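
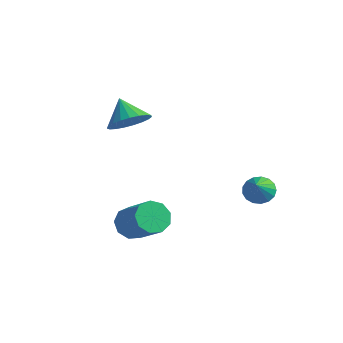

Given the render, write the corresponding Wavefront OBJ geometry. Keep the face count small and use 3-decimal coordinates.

v -3.235 -1.899 0.847
v -2.659 -1.032 0.989
v -4.165 -1.441 1.833
v -2.933 -0.909 0.672
v -3.26 -0.956 0.386
v -3.582 -1.166 0.18
v -3.844 -1.503 0.089
v -4.001 -1.909 0.129
v -4.025 -2.312 0.294
v -3.913 -2.645 0.554
v -3.684 -2.848 0.865
v -3.377 -2.887 1.173
v -3.045 -2.755 1.424
v -2.747 -2.476 1.576
v -2.532 -2.096 1.602
v -2.44 -1.682 1.498
v -2.484 -1.306 1.281
v -1.691 -3.731 -4.166
v -1.141 -3.826 -4.847
v 0.401 -4.303 -3.534
v -0.149 -4.209 -2.854
v -1.131 -3.256 -4.651
v 0.411 -3.734 -3.339
v -1.383 -2.909 -4.229
v 0.159 -3.387 -2.917
v -1.779 -2.947 -3.777
v -0.237 -3.424 -2.465
v -2.134 -3.351 -3.507
v -0.592 -3.829 -2.195
v -2.281 -3.934 -3.546
v -0.74 -4.411 -2.234
v -2.153 -4.421 -3.875
v -0.611 -4.899 -2.562
v -1.808 -4.586 -4.34
v -0.266 -5.063 -3.028
v -1.408 -4.351 -4.724
v 0.133 -4.828 -3.411
v 1.289 1.731 -3.746
v 1.933 1.57 -4.155
v 1.691 0.869 -2.774
v 2.034 1.858 -3.941
v 1.963 2.118 -3.682
v 1.738 2.289 -3.438
v 1.411 2.332 -3.264
v 1.055 2.237 -3.201
v 0.753 2.026 -3.263
v 0.574 1.748 -3.435
v 0.559 1.466 -3.679
v 0.711 1.244 -3.938
v 0.995 1.134 -4.154
v 1.347 1.161 -4.275
v 1.686 1.318 -4.276
f 2 1 4
f 2 4 3
f 4 1 5
f 4 5 3
f 5 1 6
f 5 6 3
f 6 1 7
f 6 7 3
f 7 1 8
f 7 8 3
f 8 1 9
f 8 9 3
f 9 1 10
f 9 10 3
f 10 1 11
f 10 11 3
f 11 1 12
f 11 12 3
f 12 1 13
f 12 13 3
f 13 1 14
f 13 14 3
f 14 1 15
f 14 15 3
f 15 1 16
f 15 16 3
f 16 1 17
f 16 17 3
f 17 1 2
f 17 2 3
f 19 18 22
f 19 22 20
f 20 22 23
f 20 23 21
f 22 18 24
f 22 24 23
f 23 24 25
f 23 25 21
f 24 18 26
f 24 26 25
f 25 26 27
f 25 27 21
f 26 18 28
f 26 28 27
f 27 28 29
f 27 29 21
f 28 18 30
f 28 30 29
f 29 30 31
f 29 31 21
f 30 18 32
f 30 32 31
f 31 32 33
f 31 33 21
f 32 18 34
f 32 34 33
f 33 34 35
f 33 35 21
f 34 18 36
f 34 36 35
f 35 36 37
f 35 37 21
f 36 18 19
f 36 19 37
f 37 19 20
f 37 20 21
f 39 38 41
f 39 41 40
f 41 38 42
f 41 42 40
f 42 38 43
f 42 43 40
f 43 38 44
f 43 44 40
f 44 38 45
f 44 45 40
f 45 38 46
f 45 46 40
f 46 38 47
f 46 47 40
f 47 38 48
f 47 48 40
f 48 38 49
f 48 49 40
f 49 38 50
f 49 50 40
f 50 38 51
f 50 51 40
f 51 38 52
f 51 52 40
f 52 38 39
f 52 39 40



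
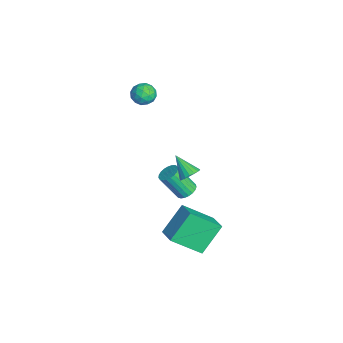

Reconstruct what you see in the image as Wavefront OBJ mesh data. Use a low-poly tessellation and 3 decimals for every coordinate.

v -4.093 -3.519 2.67
v -3.764 -3.002 2.262
v -3.036 -3.838 3.118
v -2.707 -3.321 2.71
v -3.142 -3.125 3.27
v -3.795 -2.929 2.994
v -3.005 -3.911 2.386
v -3.658 -3.715 2.11
v -3.091 -3.245 2.087
v -3.177 -2.759 2.633
v -3.623 -4.081 2.747
v -3.709 -3.595 3.293
v -4.021 -3.233 2.427
v -2.779 -3.607 2.953
v -3.035 -3.492 3.283
v -2.841 -3.189 3.043
v -4.04 -3.189 2.857
v -3.846 -2.886 2.617
v -3.481 -2.958 3.21
v -2.954 -3.954 2.763
v -2.76 -3.651 2.523
v -3.959 -3.651 2.337
v -3.765 -3.348 2.097
v -3.319 -3.882 2.17
v -3.432 -3.072 2.084
v -2.811 -3.259 2.347
v -2.986 -3.606 2.157
v -3.37 -3.49 1.994
v -3.483 -2.786 2.405
v -2.862 -2.973 2.668
v -3.117 -2.858 2.998
v -3.501 -2.743 2.835
v -3.087 -2.929 2.302
v -3.938 -3.867 2.712
v -3.317 -4.054 2.975
v -3.299 -4.097 2.545
v -3.683 -3.982 2.382
v -3.989 -3.581 3.033
v -3.368 -3.768 3.296
v -3.43 -3.35 3.386
v -3.814 -3.234 3.223
v -3.713 -3.911 3.078
v -0.767 -1.514 -3.357
v -0.291 -1.882 -3.507
v -0.557 -2.813 -2.074
v -1.033 -2.446 -1.923
v -0.175 -1.699 -3.367
v -0.441 -2.63 -1.933
v -0.162 -1.484 -3.225
v -0.428 -2.415 -1.791
v -0.253 -1.274 -3.106
v -0.519 -2.206 -1.672
v -0.434 -1.106 -3.03
v -0.699 -2.038 -1.596
v -0.672 -1.009 -3.011
v -0.937 -1.94 -1.577
v -0.926 -0.999 -3.051
v -1.192 -1.93 -1.618
v -1.153 -1.078 -3.145
v -1.419 -2.009 -1.711
v -1.313 -1.232 -3.275
v -1.579 -2.164 -1.841
v -1.379 -1.435 -3.419
v -1.645 -2.367 -1.985
v -1.339 -1.652 -3.552
v -1.605 -2.584 -2.119
v -1.2 -1.845 -3.652
v -1.466 -2.777 -2.219
v -0.986 -1.981 -3.701
v -1.252 -2.913 -2.267
v -0.735 -2.036 -3.69
v -1.001 -2.968 -2.256
v -0.489 -2.001 -3.621
v -0.755 -2.932 -2.188
v 1.229 -0.396 -3.908
v 1.177 -2.037 -2.599
v 2.355 -0.126 -3.525
v 2.303 -1.767 -2.216
v 1.977 -1.533 -5.304
v 1.925 -3.174 -3.995
v 3.103 -1.263 -4.921
v 3.051 -2.904 -3.612
v 1.568 -1.688 0.291
v 1.937 -1.515 0.744
v 0.732 -2.312 1.209
v 1.763 -1.308 0.726
v 1.55 -1.176 0.622
v 1.34 -1.146 0.452
v 1.176 -1.222 0.25
v 1.089 -1.391 0.056
v 1.097 -1.619 -0.091
v 1.198 -1.861 -0.163
v 1.373 -2.068 -0.145
v 1.586 -2.2 -0.041
v 1.795 -2.23 0.129
v 1.96 -2.154 0.331
v 2.047 -1.984 0.525
v 2.039 -1.757 0.672
f 1 38 17
f 38 12 41
f 17 41 6
f 38 41 17
f 1 17 13
f 17 6 18
f 13 18 2
f 17 18 13
f 1 13 22
f 13 2 23
f 22 23 8
f 13 23 22
f 1 22 34
f 22 8 37
f 34 37 11
f 22 37 34
f 1 34 38
f 34 11 42
f 38 42 12
f 34 42 38
f 2 18 29
f 18 6 32
f 29 32 10
f 18 32 29
f 6 41 19
f 41 12 40
f 19 40 5
f 41 40 19
f 12 42 39
f 42 11 35
f 39 35 3
f 42 35 39
f 11 37 36
f 37 8 24
f 36 24 7
f 37 24 36
f 8 23 28
f 23 2 25
f 28 25 9
f 23 25 28
f 4 30 16
f 30 10 31
f 16 31 5
f 30 31 16
f 4 16 14
f 16 5 15
f 14 15 3
f 16 15 14
f 4 14 21
f 14 3 20
f 21 20 7
f 14 20 21
f 4 21 26
f 21 7 27
f 26 27 9
f 21 27 26
f 4 26 30
f 26 9 33
f 30 33 10
f 26 33 30
f 5 31 19
f 31 10 32
f 19 32 6
f 31 32 19
f 3 15 39
f 15 5 40
f 39 40 12
f 15 40 39
f 7 20 36
f 20 3 35
f 36 35 11
f 20 35 36
f 9 27 28
f 27 7 24
f 28 24 8
f 27 24 28
f 10 33 29
f 33 9 25
f 29 25 2
f 33 25 29
f 44 43 47
f 44 47 45
f 45 47 48
f 45 48 46
f 47 43 49
f 47 49 48
f 48 49 50
f 48 50 46
f 49 43 51
f 49 51 50
f 50 51 52
f 50 52 46
f 51 43 53
f 51 53 52
f 52 53 54
f 52 54 46
f 53 43 55
f 53 55 54
f 54 55 56
f 54 56 46
f 55 43 57
f 55 57 56
f 56 57 58
f 56 58 46
f 57 43 59
f 57 59 58
f 58 59 60
f 58 60 46
f 59 43 61
f 59 61 60
f 60 61 62
f 60 62 46
f 61 43 63
f 61 63 62
f 62 63 64
f 62 64 46
f 63 43 65
f 63 65 64
f 64 65 66
f 64 66 46
f 65 43 67
f 65 67 66
f 66 67 68
f 66 68 46
f 67 43 69
f 67 69 68
f 68 69 70
f 68 70 46
f 69 43 71
f 69 71 70
f 70 71 72
f 70 72 46
f 71 43 73
f 71 73 72
f 72 73 74
f 72 74 46
f 73 43 44
f 73 44 74
f 74 44 45
f 74 45 46
f 76 78 75
f 79 76 75
f 75 78 77
f 77 79 75
f 76 82 78
f 80 76 79
f 80 82 76
f 78 82 77
f 81 79 77
f 77 82 81
f 81 80 79
f 82 80 81
f 84 83 86
f 84 86 85
f 86 83 87
f 86 87 85
f 87 83 88
f 87 88 85
f 88 83 89
f 88 89 85
f 89 83 90
f 89 90 85
f 90 83 91
f 90 91 85
f 91 83 92
f 91 92 85
f 92 83 93
f 92 93 85
f 93 83 94
f 93 94 85
f 94 83 95
f 94 95 85
f 95 83 96
f 95 96 85
f 96 83 97
f 96 97 85
f 97 83 98
f 97 98 85
f 98 83 84
f 98 84 85



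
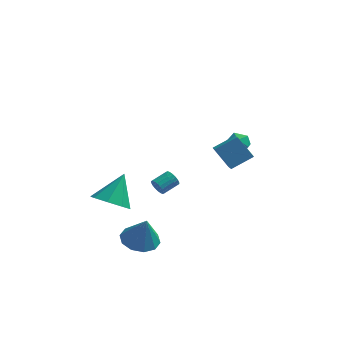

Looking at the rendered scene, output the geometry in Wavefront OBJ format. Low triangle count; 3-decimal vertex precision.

v -0.447 2.814 -2.653
v -0.164 2.733 -3.069
v 0.511 3.425 -2.743
v 0.227 3.506 -2.327
v -0.303 2.899 -3.134
v 0.372 3.592 -2.809
v -0.471 3.049 -3.104
v 0.203 3.742 -2.779
v -0.634 3.152 -2.985
v 0.04 3.845 -2.66
v -0.761 3.188 -2.8
v -0.086 3.881 -2.475
v -0.825 3.15 -2.586
v -0.15 3.843 -2.26
v -0.814 3.045 -2.385
v -0.14 3.738 -2.059
v -0.731 2.895 -2.237
v -0.056 3.587 -1.911
v -0.592 2.728 -2.171
v 0.083 3.421 -1.846
v -0.423 2.578 -2.201
v 0.251 3.271 -1.876
v -0.26 2.475 -2.32
v 0.414 3.168 -1.995
v -0.134 2.439 -2.505
v 0.541 3.132 -2.18
v -0.07 2.477 -2.72
v 0.605 3.17 -2.394
v -0.08 2.582 -2.921
v 0.594 3.275 -2.595
v 3.345 1.076 2.493
v 3.969 1.325 2.667
v 3.791 0.055 2.353
v 4.415 0.304 2.527
v 3.915 0.256 3.006
v 3.639 0.886 3.092
v 4.121 0.494 1.928
v 3.845 1.124 2.014
v 4.448 0.965 2.318
v 4.321 0.818 2.984
v 3.439 0.562 2.036
v 3.312 0.415 2.702
v -0.473 -2.149 -2.986
v 0.291 -1.494 -3.065
v -0.087 -2.411 -1.414
v -0.217 -1.177 -2.887
v -0.823 -1.232 -2.748
v -1.295 -1.637 -2.699
v -1.454 -2.238 -2.76
v -1.237 -2.805 -2.907
v -0.729 -3.121 -3.085
v -0.124 -3.066 -3.225
v 0.349 -2.661 -3.273
v 0.507 -2.06 -3.212
v -2.181 -0.776 -1.499
v -1.16 -0.934 -1.736
v -1.679 0.336 -0.081
v -1.474 -0.295 -2.126
v -2.203 0.061 -2.148
v -2.918 -0.073 -1.79
v -3.202 -0.619 -1.261
v -2.887 -1.257 -0.871
v -2.159 -1.614 -0.849
v -1.443 -1.48 -1.207
v 3.997 -2.881 3.051
v 3.173 -2.452 4.031
v 3.665 -1.221 2.044
v 2.84 -0.792 3.023
v 4.98 -2.328 3.637
v 4.155 -1.899 4.616
v 4.647 -0.668 2.629
v 3.823 -0.239 3.609
f 2 1 5
f 2 5 3
f 3 5 6
f 3 6 4
f 5 1 7
f 5 7 6
f 6 7 8
f 6 8 4
f 7 1 9
f 7 9 8
f 8 9 10
f 8 10 4
f 9 1 11
f 9 11 10
f 10 11 12
f 10 12 4
f 11 1 13
f 11 13 12
f 12 13 14
f 12 14 4
f 13 1 15
f 13 15 14
f 14 15 16
f 14 16 4
f 15 1 17
f 15 17 16
f 16 17 18
f 16 18 4
f 17 1 19
f 17 19 18
f 18 19 20
f 18 20 4
f 19 1 21
f 19 21 20
f 20 21 22
f 20 22 4
f 21 1 23
f 21 23 22
f 22 23 24
f 22 24 4
f 23 1 25
f 23 25 24
f 24 25 26
f 24 26 4
f 25 1 27
f 25 27 26
f 26 27 28
f 26 28 4
f 27 1 29
f 27 29 28
f 28 29 30
f 28 30 4
f 29 1 2
f 29 2 30
f 30 2 3
f 30 3 4
f 31 42 36
f 31 36 32
f 31 32 38
f 31 38 41
f 31 41 42
f 32 36 40
f 36 42 35
f 42 41 33
f 41 38 37
f 38 32 39
f 34 40 35
f 34 35 33
f 34 33 37
f 34 37 39
f 34 39 40
f 35 40 36
f 33 35 42
f 37 33 41
f 39 37 38
f 40 39 32
f 44 43 46
f 44 46 45
f 46 43 47
f 46 47 45
f 47 43 48
f 47 48 45
f 48 43 49
f 48 49 45
f 49 43 50
f 49 50 45
f 50 43 51
f 50 51 45
f 51 43 52
f 51 52 45
f 52 43 53
f 52 53 45
f 53 43 54
f 53 54 45
f 54 43 44
f 54 44 45
f 56 55 58
f 56 58 57
f 58 55 59
f 58 59 57
f 59 55 60
f 59 60 57
f 60 55 61
f 60 61 57
f 61 55 62
f 61 62 57
f 62 55 63
f 62 63 57
f 63 55 64
f 63 64 57
f 64 55 56
f 64 56 57
f 66 68 65
f 69 66 65
f 65 68 67
f 67 69 65
f 66 72 68
f 70 66 69
f 70 72 66
f 68 72 67
f 71 69 67
f 67 72 71
f 71 70 69
f 72 70 71



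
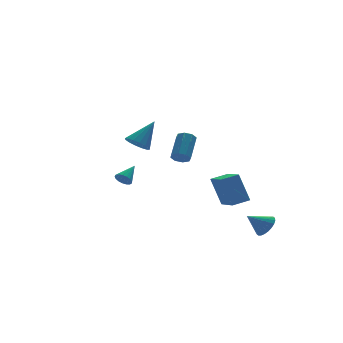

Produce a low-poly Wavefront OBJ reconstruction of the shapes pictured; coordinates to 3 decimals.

v 1.585 3.381 -0.751
v 1.838 3.637 -1.206
v 2.728 4.715 -0.104
v 2.475 4.459 0.351
v 1.458 3.834 -1.091
v 2.348 4.911 0.012
v 1.151 3.765 -0.777
v 2.041 4.843 0.326
v 1.099 3.472 -0.448
v 1.989 4.55 0.655
v 1.332 3.125 -0.296
v 2.222 4.203 0.806
v 1.712 2.929 -0.412
v 2.602 4.006 0.691
v 2.019 2.997 -0.726
v 2.909 4.075 0.377
v 2.071 3.29 -1.055
v 2.961 4.368 0.048
v 2.365 -1.256 -2.878
v 2.003 -0.631 -1.153
v 2.66 0.557 -3.472
v 2.298 1.181 -1.747
v 3.382 -1.341 -2.633
v 3.02 -0.717 -0.908
v 3.677 0.471 -3.227
v 3.315 1.096 -1.502
v -3.462 -1.917 2.653
v -3.044 -1.53 2.197
v -2.338 -1.583 3.967
v -3.287 -1.28 2.342
v -3.578 -1.201 2.571
v -3.837 -1.314 2.821
v -3.996 -1.588 3.027
v -4.012 -1.951 3.132
v -3.88 -2.304 3.11
v -3.636 -2.554 2.965
v -3.346 -2.633 2.736
v -3.086 -2.52 2.486
v -2.928 -2.246 2.28
v -2.912 -1.883 2.174
v 3.304 -3.241 -3.852
v 3.774 -2.883 -3.391
v 2.316 -2.979 -3.048
v 3.689 -2.665 -3.567
v 3.546 -2.534 -3.786
v 3.365 -2.512 -4.015
v 3.175 -2.6 -4.219
v 3.005 -2.786 -4.368
v 2.88 -3.041 -4.438
v 2.82 -3.327 -4.418
v 2.833 -3.6 -4.313
v 2.918 -3.818 -4.137
v 3.062 -3.948 -3.918
v 3.242 -3.971 -3.689
v 3.432 -3.882 -3.485
v 3.603 -3.696 -3.336
v 3.727 -3.441 -3.266
v 3.788 -3.155 -3.285
v -3.479 -0.205 -0.387
v -3.188 -0.622 -0.436
v -2.581 0.345 0.267
v -3.13 -0.486 -0.63
v -3.151 -0.287 -0.769
v -3.248 -0.068 -0.82
v -3.398 0.118 -0.772
v -3.566 0.231 -0.636
v -3.714 0.244 -0.442
v -3.809 0.153 -0.236
v -3.828 -0.019 -0.064
v -3.767 -0.234 0.033
v -3.64 -0.443 0.035
v -3.477 -0.597 -0.06
v -3.314 -0.662 -0.23
f 2 1 5
f 2 5 3
f 3 5 6
f 3 6 4
f 5 1 7
f 5 7 6
f 6 7 8
f 6 8 4
f 7 1 9
f 7 9 8
f 8 9 10
f 8 10 4
f 9 1 11
f 9 11 10
f 10 11 12
f 10 12 4
f 11 1 13
f 11 13 12
f 12 13 14
f 12 14 4
f 13 1 15
f 13 15 14
f 14 15 16
f 14 16 4
f 15 1 17
f 15 17 16
f 16 17 18
f 16 18 4
f 17 1 2
f 17 2 18
f 18 2 3
f 18 3 4
f 20 22 19
f 23 20 19
f 19 22 21
f 21 23 19
f 20 26 22
f 24 20 23
f 24 26 20
f 22 26 21
f 25 23 21
f 21 26 25
f 25 24 23
f 26 24 25
f 28 27 30
f 28 30 29
f 30 27 31
f 30 31 29
f 31 27 32
f 31 32 29
f 32 27 33
f 32 33 29
f 33 27 34
f 33 34 29
f 34 27 35
f 34 35 29
f 35 27 36
f 35 36 29
f 36 27 37
f 36 37 29
f 37 27 38
f 37 38 29
f 38 27 39
f 38 39 29
f 39 27 40
f 39 40 29
f 40 27 28
f 40 28 29
f 42 41 44
f 42 44 43
f 44 41 45
f 44 45 43
f 45 41 46
f 45 46 43
f 46 41 47
f 46 47 43
f 47 41 48
f 47 48 43
f 48 41 49
f 48 49 43
f 49 41 50
f 49 50 43
f 50 41 51
f 50 51 43
f 51 41 52
f 51 52 43
f 52 41 53
f 52 53 43
f 53 41 54
f 53 54 43
f 54 41 55
f 54 55 43
f 55 41 56
f 55 56 43
f 56 41 57
f 56 57 43
f 57 41 58
f 57 58 43
f 58 41 42
f 58 42 43
f 60 59 62
f 60 62 61
f 62 59 63
f 62 63 61
f 63 59 64
f 63 64 61
f 64 59 65
f 64 65 61
f 65 59 66
f 65 66 61
f 66 59 67
f 66 67 61
f 67 59 68
f 67 68 61
f 68 59 69
f 68 69 61
f 69 59 70
f 69 70 61
f 70 59 71
f 70 71 61
f 71 59 72
f 71 72 61
f 72 59 73
f 72 73 61
f 73 59 60
f 73 60 61



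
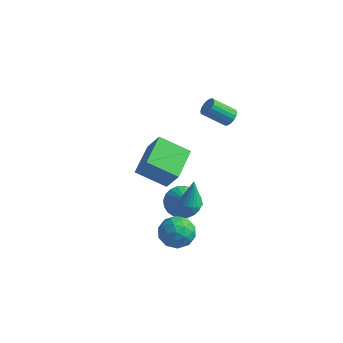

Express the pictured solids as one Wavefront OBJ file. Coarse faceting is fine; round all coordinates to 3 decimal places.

v -0.138 3.427 2.813
v 0.269 3.326 3.169
v -0.655 2.673 4.043
v -1.062 2.773 3.687
v 0.185 3.544 3.243
v -0.74 2.89 4.116
v 0.037 3.738 3.232
v -0.888 3.085 4.105
v -0.146 3.871 3.137
v -1.071 3.218 4.01
v -0.327 3.916 2.979
v -1.252 3.262 3.852
v -0.471 3.864 2.788
v -1.396 3.21 3.661
v -0.548 3.725 2.602
v -1.473 3.071 3.475
v -0.545 3.527 2.457
v -1.469 2.874 3.331
v -0.46 3.31 2.384
v -1.385 2.656 3.257
v -0.312 3.115 2.395
v -1.237 2.462 3.268
v -0.129 2.982 2.49
v -1.054 2.329 3.363
v 0.052 2.938 2.648
v -0.873 2.284 3.521
v 0.196 2.99 2.839
v -0.729 2.336 3.712
v 0.273 3.129 3.025
v -0.652 2.475 3.898
v -0.506 -0.306 -1.246
v 0.056 -0.667 -1.921
v 0.146 -1.034 -0.314
v 0.248 -0.366 -1.821
v 0.325 -0.056 -1.632
v 0.276 0.215 -1.385
v 0.107 0.408 -1.117
v -0.154 0.492 -0.868
v -0.47 0.454 -0.677
v -0.79 0.301 -0.572
v -1.068 0.055 -0.57
v -1.26 -0.246 -0.671
v -1.337 -0.556 -0.859
v -1.288 -0.827 -1.106
v -1.119 -1.02 -1.374
v -0.858 -1.104 -1.623
v -0.542 -1.066 -1.814
v -0.221 -0.913 -1.919
v 0.204 -3.158 -0.477
v 0.841 -2.49 -0.226
v 1.359 -4.11 -0.874
v 1.996 -3.442 -0.623
v 1.47 -3.878 0.047
v 0.757 -3.29 0.293
v 1.443 -3.31 -1.393
v 0.73 -2.722 -1.147
v 1.607 -2.584 -0.792
v 1.624 -2.935 0.098
v 0.576 -3.665 -1.198
v 0.593 -4.016 -0.308
v 0.421 -2.74 -0.317
v 1.779 -3.86 -0.783
v 1.47 -4.116 -0.389
v 1.844 -3.723 -0.242
v 0.372 -3.211 -0.012
v 0.746 -2.818 0.136
v 1.116 -3.634 0.296
v 1.454 -3.782 -1.236
v 1.828 -3.389 -1.088
v 0.356 -2.877 -0.858
v 0.73 -2.484 -0.711
v 1.084 -2.966 -1.396
v 1.246 -2.403 -0.501
v 1.925 -2.963 -0.735
v 1.6 -2.885 -1.187
v 1.18 -2.539 -1.043
v 1.256 -2.609 0.022
v 1.935 -3.169 -0.212
v 1.626 -3.425 0.182
v 1.206 -3.079 0.326
v 1.706 -2.665 -0.311
v 0.265 -3.431 -0.888
v 0.944 -3.991 -1.122
v 0.994 -3.521 -1.426
v 0.574 -3.175 -1.282
v 0.275 -3.637 -0.365
v 0.954 -4.197 -0.599
v 1.02 -4.061 -0.057
v 0.6 -3.715 0.087
v 0.494 -3.935 -0.789
v 0.906 -1.819 0.455
v 1.306 -1.387 0.34
v 0.854 -1.421 1.765
v 1.09 -1.27 0.296
v 0.842 -1.248 0.279
v 0.605 -1.325 0.293
v 0.42 -1.487 0.335
v 0.319 -1.707 0.398
v 0.32 -1.945 0.47
v 0.422 -2.162 0.54
v 0.607 -2.32 0.595
v 0.844 -2.39 0.626
v 1.092 -2.362 0.627
v 1.308 -2.24 0.599
v 1.454 -2.045 0.545
v 1.506 -1.811 0.476
v 1.453 -1.578 0.404
v -2.047 0.621 -1.448
v -3.522 0.001 -0.558
v -2.512 2.456 -0.94
v -3.986 1.836 -0.05
v -1.254 0.484 -0.23
v -2.728 -0.136 0.66
v -1.718 2.319 0.278
v -3.193 1.699 1.168
f 2 1 5
f 2 5 3
f 3 5 6
f 3 6 4
f 5 1 7
f 5 7 6
f 6 7 8
f 6 8 4
f 7 1 9
f 7 9 8
f 8 9 10
f 8 10 4
f 9 1 11
f 9 11 10
f 10 11 12
f 10 12 4
f 11 1 13
f 11 13 12
f 12 13 14
f 12 14 4
f 13 1 15
f 13 15 14
f 14 15 16
f 14 16 4
f 15 1 17
f 15 17 16
f 16 17 18
f 16 18 4
f 17 1 19
f 17 19 18
f 18 19 20
f 18 20 4
f 19 1 21
f 19 21 20
f 20 21 22
f 20 22 4
f 21 1 23
f 21 23 22
f 22 23 24
f 22 24 4
f 23 1 25
f 23 25 24
f 24 25 26
f 24 26 4
f 25 1 27
f 25 27 26
f 26 27 28
f 26 28 4
f 27 1 29
f 27 29 28
f 28 29 30
f 28 30 4
f 29 1 2
f 29 2 30
f 30 2 3
f 30 3 4
f 32 31 34
f 32 34 33
f 34 31 35
f 34 35 33
f 35 31 36
f 35 36 33
f 36 31 37
f 36 37 33
f 37 31 38
f 37 38 33
f 38 31 39
f 38 39 33
f 39 31 40
f 39 40 33
f 40 31 41
f 40 41 33
f 41 31 42
f 41 42 33
f 42 31 43
f 42 43 33
f 43 31 44
f 43 44 33
f 44 31 45
f 44 45 33
f 45 31 46
f 45 46 33
f 46 31 47
f 46 47 33
f 47 31 48
f 47 48 33
f 48 31 32
f 48 32 33
f 49 86 65
f 86 60 89
f 65 89 54
f 86 89 65
f 49 65 61
f 65 54 66
f 61 66 50
f 65 66 61
f 49 61 70
f 61 50 71
f 70 71 56
f 61 71 70
f 49 70 82
f 70 56 85
f 82 85 59
f 70 85 82
f 49 82 86
f 82 59 90
f 86 90 60
f 82 90 86
f 50 66 77
f 66 54 80
f 77 80 58
f 66 80 77
f 54 89 67
f 89 60 88
f 67 88 53
f 89 88 67
f 60 90 87
f 90 59 83
f 87 83 51
f 90 83 87
f 59 85 84
f 85 56 72
f 84 72 55
f 85 72 84
f 56 71 76
f 71 50 73
f 76 73 57
f 71 73 76
f 52 78 64
f 78 58 79
f 64 79 53
f 78 79 64
f 52 64 62
f 64 53 63
f 62 63 51
f 64 63 62
f 52 62 69
f 62 51 68
f 69 68 55
f 62 68 69
f 52 69 74
f 69 55 75
f 74 75 57
f 69 75 74
f 52 74 78
f 74 57 81
f 78 81 58
f 74 81 78
f 53 79 67
f 79 58 80
f 67 80 54
f 79 80 67
f 51 63 87
f 63 53 88
f 87 88 60
f 63 88 87
f 55 68 84
f 68 51 83
f 84 83 59
f 68 83 84
f 57 75 76
f 75 55 72
f 76 72 56
f 75 72 76
f 58 81 77
f 81 57 73
f 77 73 50
f 81 73 77
f 92 91 94
f 92 94 93
f 94 91 95
f 94 95 93
f 95 91 96
f 95 96 93
f 96 91 97
f 96 97 93
f 97 91 98
f 97 98 93
f 98 91 99
f 98 99 93
f 99 91 100
f 99 100 93
f 100 91 101
f 100 101 93
f 101 91 102
f 101 102 93
f 102 91 103
f 102 103 93
f 103 91 104
f 103 104 93
f 104 91 105
f 104 105 93
f 105 91 106
f 105 106 93
f 106 91 107
f 106 107 93
f 107 91 92
f 107 92 93
f 109 111 108
f 112 109 108
f 108 111 110
f 110 112 108
f 109 115 111
f 113 109 112
f 113 115 109
f 111 115 110
f 114 112 110
f 110 115 114
f 114 113 112
f 115 113 114



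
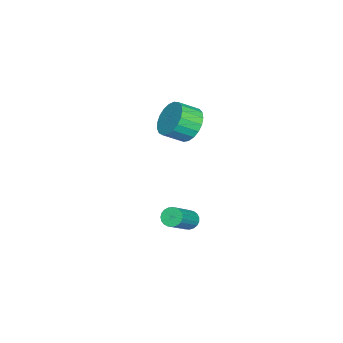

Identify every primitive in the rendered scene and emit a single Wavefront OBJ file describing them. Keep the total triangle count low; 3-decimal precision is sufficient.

v -1.651 -2.91 -1.416
v -1.305 -3.31 -2.217
v -0.862 -4.15 -1.605
v -1.209 -3.75 -0.804
v -1.005 -3.071 -2.106
v -0.562 -3.912 -1.495
v -0.816 -2.805 -1.877
v -0.373 -3.645 -1.265
v -0.772 -2.556 -1.567
v -0.329 -3.397 -0.956
v -0.88 -2.369 -1.232
v -0.437 -3.21 -0.62
v -1.121 -2.275 -0.928
v -0.678 -3.116 -0.316
v -1.454 -2.291 -0.708
v -1.011 -3.132 -0.097
v -1.821 -2.414 -0.611
v -1.378 -3.255 0
v -2.159 -2.623 -0.653
v -1.716 -3.463 -0.042
v -2.409 -2.881 -0.827
v -1.966 -3.722 -0.216
v -2.528 -3.144 -1.103
v -2.085 -3.985 -0.491
v -2.496 -3.367 -1.432
v -2.053 -4.207 -0.821
v -2.317 -3.51 -1.759
v -1.874 -4.351 -1.148
v -2.023 -3.55 -2.027
v -1.58 -4.391 -1.415
v -1.665 -3.479 -2.189
v -1.222 -4.32 -1.577
v 2.975 -1.955 -4.157
v 3.2 -2.224 -4.513
v 4.57 -2.634 -3.339
v 4.345 -2.365 -2.983
v 3.283 -2.036 -4.543
v 4.652 -2.446 -3.369
v 3.312 -1.833 -4.507
v 4.681 -2.243 -3.332
v 3.283 -1.652 -4.409
v 4.652 -2.062 -3.235
v 3.2 -1.523 -4.269
v 4.57 -1.933 -3.094
v 3.079 -1.468 -4.109
v 4.449 -1.878 -2.934
v 2.94 -1.498 -3.957
v 4.31 -1.908 -2.782
v 2.807 -1.607 -3.84
v 4.177 -2.017 -2.665
v 2.703 -1.776 -3.778
v 4.073 -2.186 -2.603
v 2.647 -1.976 -3.781
v 4.016 -2.386 -2.607
v 2.646 -2.172 -3.85
v 4.016 -2.582 -2.675
v 2.703 -2.331 -3.971
v 4.073 -2.741 -2.797
v 2.807 -2.425 -4.125
v 4.176 -2.835 -2.951
v 2.94 -2.437 -4.285
v 4.309 -2.847 -3.11
v 3.079 -2.366 -4.422
v 4.448 -2.776 -3.247
f 2 1 5
f 2 5 3
f 3 5 6
f 3 6 4
f 5 1 7
f 5 7 6
f 6 7 8
f 6 8 4
f 7 1 9
f 7 9 8
f 8 9 10
f 8 10 4
f 9 1 11
f 9 11 10
f 10 11 12
f 10 12 4
f 11 1 13
f 11 13 12
f 12 13 14
f 12 14 4
f 13 1 15
f 13 15 14
f 14 15 16
f 14 16 4
f 15 1 17
f 15 17 16
f 16 17 18
f 16 18 4
f 17 1 19
f 17 19 18
f 18 19 20
f 18 20 4
f 19 1 21
f 19 21 20
f 20 21 22
f 20 22 4
f 21 1 23
f 21 23 22
f 22 23 24
f 22 24 4
f 23 1 25
f 23 25 24
f 24 25 26
f 24 26 4
f 25 1 27
f 25 27 26
f 26 27 28
f 26 28 4
f 27 1 29
f 27 29 28
f 28 29 30
f 28 30 4
f 29 1 31
f 29 31 30
f 30 31 32
f 30 32 4
f 31 1 2
f 31 2 32
f 32 2 3
f 32 3 4
f 34 33 37
f 34 37 35
f 35 37 38
f 35 38 36
f 37 33 39
f 37 39 38
f 38 39 40
f 38 40 36
f 39 33 41
f 39 41 40
f 40 41 42
f 40 42 36
f 41 33 43
f 41 43 42
f 42 43 44
f 42 44 36
f 43 33 45
f 43 45 44
f 44 45 46
f 44 46 36
f 45 33 47
f 45 47 46
f 46 47 48
f 46 48 36
f 47 33 49
f 47 49 48
f 48 49 50
f 48 50 36
f 49 33 51
f 49 51 50
f 50 51 52
f 50 52 36
f 51 33 53
f 51 53 52
f 52 53 54
f 52 54 36
f 53 33 55
f 53 55 54
f 54 55 56
f 54 56 36
f 55 33 57
f 55 57 56
f 56 57 58
f 56 58 36
f 57 33 59
f 57 59 58
f 58 59 60
f 58 60 36
f 59 33 61
f 59 61 60
f 60 61 62
f 60 62 36
f 61 33 63
f 61 63 62
f 62 63 64
f 62 64 36
f 63 33 34
f 63 34 64
f 64 34 35
f 64 35 36



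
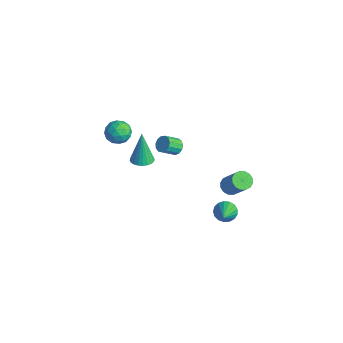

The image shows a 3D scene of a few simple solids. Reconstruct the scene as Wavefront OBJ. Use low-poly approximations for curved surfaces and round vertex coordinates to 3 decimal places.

v 0.155 0.473 1.869
v 0.698 0.362 1.786
v 0.627 -0.485 2.469
v 0.085 -0.373 2.551
v 0.684 0.56 2.031
v 0.614 -0.286 2.714
v 0.503 0.731 2.224
v 0.432 -0.116 2.907
v 0.211 0.82 2.305
v 0.14 -0.026 2.987
v -0.099 0.799 2.247
v -0.169 -0.047 2.929
v -0.328 0.675 2.069
v -0.398 -0.172 2.751
v -0.403 0.486 1.827
v -0.473 -0.36 2.51
v -0.301 0.294 1.599
v -0.372 -0.553 2.281
v -0.055 0.158 1.456
v -0.125 -0.689 2.139
v 0.259 0.123 1.444
v 0.188 -0.724 2.127
v 0.539 0.199 1.567
v 0.469 -0.648 2.25
v 3.406 2.053 0.103
v 3.738 2.523 -0.154
v 4.846 2.557 1.34
v 4.514 2.087 1.597
v 3.502 2.67 0.018
v 4.61 2.704 1.511
v 3.241 2.651 0.212
v 4.349 2.685 1.705
v 3.024 2.472 0.377
v 4.132 2.507 1.871
v 2.909 2.181 0.469
v 4.017 2.215 1.962
v 2.928 1.856 0.463
v 4.036 1.89 1.956
v 3.074 1.583 0.36
v 4.182 1.617 1.854
v 3.31 1.436 0.189
v 4.418 1.47 1.682
v 3.571 1.455 -0.005
v 4.679 1.489 1.488
v 3.788 1.633 -0.171
v 4.896 1.668 1.323
v 3.903 1.925 -0.262
v 5.011 1.959 1.231
v 3.884 2.25 -0.256
v 4.992 2.284 1.237
v 3.211 1.886 -2.569
v 3.517 1.593 -3.138
v 4.469 0.874 -1.371
v 3.696 1.877 -3.087
v 3.764 2.163 -2.916
v 3.705 2.386 -2.666
v 3.533 2.494 -2.394
v 3.287 2.463 -2.162
v 3.024 2.299 -2.023
v 2.803 2.041 -2.009
v 2.676 1.748 -2.123
v 2.671 1.486 -2.339
v 2.79 1.315 -2.608
v 3.005 1.276 -2.868
v 3.268 1.376 -3.059
v -2.645 -0.07 -1.607
v -2.195 -0.622 -1.449
v -3.055 0.19 0.467
v -2.016 -0.401 -1.442
v -1.933 -0.129 -1.459
v -1.958 0.152 -1.499
v -2.088 0.399 -1.556
v -2.303 0.575 -1.62
v -2.57 0.652 -1.682
v -2.848 0.62 -1.733
v -3.096 0.483 -1.765
v -3.275 0.261 -1.773
v -3.358 -0.01 -1.755
v -3.333 -0.291 -1.715
v -3.203 -0.538 -1.658
v -2.988 -0.714 -1.594
v -2.721 -0.792 -1.532
v -2.443 -0.76 -1.481
v -3.394 -0.426 0.189
v -3.075 -0.774 0.91
v -4.565 -1.166 0.35
v -4.246 -1.514 1.071
v -4.459 -0.679 1.053
v -3.735 -0.221 0.954
v -3.905 -1.719 0.306
v -3.181 -1.261 0.207
v -3.39 -1.573 0.983
v -3.733 -0.931 1.444
v -3.907 -1.009 -0.184
v -4.25 -0.367 0.277
v -3.131 -0.535 0.535
v -4.509 -1.405 0.725
v -4.634 -0.914 0.714
v -4.446 -1.119 1.138
v -3.52 -0.21 0.561
v -3.332 -0.415 0.985
v -4.146 -0.359 1.069
v -4.308 -1.525 0.275
v -4.12 -1.73 0.699
v -3.194 -0.821 0.122
v -3.006 -1.026 0.546
v -3.494 -1.581 0.191
v -3.129 -1.209 1.002
v -3.818 -1.644 1.097
v -3.617 -1.764 0.647
v -3.192 -1.495 0.588
v -3.331 -0.832 1.273
v -4.019 -1.267 1.368
v -4.145 -0.776 1.358
v -3.719 -0.507 1.299
v -3.516 -1.301 1.316
v -3.621 -0.673 -0.108
v -4.309 -1.108 -0.013
v -3.921 -1.433 -0.039
v -3.495 -1.164 -0.098
v -3.822 -0.296 0.163
v -4.511 -0.731 0.258
v -4.448 -0.445 0.672
v -4.023 -0.176 0.613
v -4.124 -0.639 -0.056
f 2 1 5
f 2 5 3
f 3 5 6
f 3 6 4
f 5 1 7
f 5 7 6
f 6 7 8
f 6 8 4
f 7 1 9
f 7 9 8
f 8 9 10
f 8 10 4
f 9 1 11
f 9 11 10
f 10 11 12
f 10 12 4
f 11 1 13
f 11 13 12
f 12 13 14
f 12 14 4
f 13 1 15
f 13 15 14
f 14 15 16
f 14 16 4
f 15 1 17
f 15 17 16
f 16 17 18
f 16 18 4
f 17 1 19
f 17 19 18
f 18 19 20
f 18 20 4
f 19 1 21
f 19 21 20
f 20 21 22
f 20 22 4
f 21 1 23
f 21 23 22
f 22 23 24
f 22 24 4
f 23 1 2
f 23 2 24
f 24 2 3
f 24 3 4
f 26 25 29
f 26 29 27
f 27 29 30
f 27 30 28
f 29 25 31
f 29 31 30
f 30 31 32
f 30 32 28
f 31 25 33
f 31 33 32
f 32 33 34
f 32 34 28
f 33 25 35
f 33 35 34
f 34 35 36
f 34 36 28
f 35 25 37
f 35 37 36
f 36 37 38
f 36 38 28
f 37 25 39
f 37 39 38
f 38 39 40
f 38 40 28
f 39 25 41
f 39 41 40
f 40 41 42
f 40 42 28
f 41 25 43
f 41 43 42
f 42 43 44
f 42 44 28
f 43 25 45
f 43 45 44
f 44 45 46
f 44 46 28
f 45 25 47
f 45 47 46
f 46 47 48
f 46 48 28
f 47 25 49
f 47 49 48
f 48 49 50
f 48 50 28
f 49 25 26
f 49 26 50
f 50 26 27
f 50 27 28
f 52 51 54
f 52 54 53
f 54 51 55
f 54 55 53
f 55 51 56
f 55 56 53
f 56 51 57
f 56 57 53
f 57 51 58
f 57 58 53
f 58 51 59
f 58 59 53
f 59 51 60
f 59 60 53
f 60 51 61
f 60 61 53
f 61 51 62
f 61 62 53
f 62 51 63
f 62 63 53
f 63 51 64
f 63 64 53
f 64 51 65
f 64 65 53
f 65 51 52
f 65 52 53
f 67 66 69
f 67 69 68
f 69 66 70
f 69 70 68
f 70 66 71
f 70 71 68
f 71 66 72
f 71 72 68
f 72 66 73
f 72 73 68
f 73 66 74
f 73 74 68
f 74 66 75
f 74 75 68
f 75 66 76
f 75 76 68
f 76 66 77
f 76 77 68
f 77 66 78
f 77 78 68
f 78 66 79
f 78 79 68
f 79 66 80
f 79 80 68
f 80 66 81
f 80 81 68
f 81 66 82
f 81 82 68
f 82 66 83
f 82 83 68
f 83 66 67
f 83 67 68
f 84 121 100
f 121 95 124
f 100 124 89
f 121 124 100
f 84 100 96
f 100 89 101
f 96 101 85
f 100 101 96
f 84 96 105
f 96 85 106
f 105 106 91
f 96 106 105
f 84 105 117
f 105 91 120
f 117 120 94
f 105 120 117
f 84 117 121
f 117 94 125
f 121 125 95
f 117 125 121
f 85 101 112
f 101 89 115
f 112 115 93
f 101 115 112
f 89 124 102
f 124 95 123
f 102 123 88
f 124 123 102
f 95 125 122
f 125 94 118
f 122 118 86
f 125 118 122
f 94 120 119
f 120 91 107
f 119 107 90
f 120 107 119
f 91 106 111
f 106 85 108
f 111 108 92
f 106 108 111
f 87 113 99
f 113 93 114
f 99 114 88
f 113 114 99
f 87 99 97
f 99 88 98
f 97 98 86
f 99 98 97
f 87 97 104
f 97 86 103
f 104 103 90
f 97 103 104
f 87 104 109
f 104 90 110
f 109 110 92
f 104 110 109
f 87 109 113
f 109 92 116
f 113 116 93
f 109 116 113
f 88 114 102
f 114 93 115
f 102 115 89
f 114 115 102
f 86 98 122
f 98 88 123
f 122 123 95
f 98 123 122
f 90 103 119
f 103 86 118
f 119 118 94
f 103 118 119
f 92 110 111
f 110 90 107
f 111 107 91
f 110 107 111
f 93 116 112
f 116 92 108
f 112 108 85
f 116 108 112



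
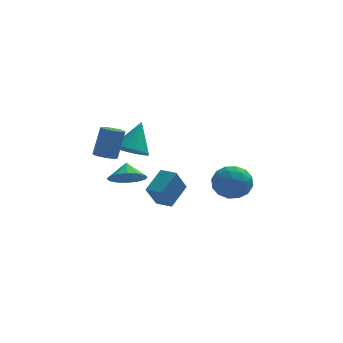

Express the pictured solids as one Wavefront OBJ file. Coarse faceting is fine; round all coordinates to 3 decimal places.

v -2.818 -2.441 2.443
v -2.25 -2.705 2.372
v -1.835 -2.244 3.987
v -2.402 -1.979 4.057
v -2.206 -2.476 2.295
v -1.791 -2.015 3.91
v -2.255 -2.241 2.241
v -1.84 -1.78 3.856
v -2.39 -2.037 2.217
v -1.975 -1.576 3.832
v -2.59 -1.894 2.228
v -2.174 -1.433 3.843
v -2.824 -1.834 2.271
v -2.409 -1.373 3.886
v -3.058 -1.867 2.341
v -2.642 -1.406 3.955
v -3.255 -1.987 2.425
v -2.839 -1.526 4.04
v -3.385 -2.176 2.513
v -2.97 -1.715 4.128
v -3.429 -2.405 2.59
v -3.014 -1.944 4.205
v -3.38 -2.64 2.644
v -2.965 -2.179 4.259
v -3.245 -2.844 2.668
v -2.83 -2.383 4.283
v -3.046 -2.987 2.657
v -2.63 -2.526 4.272
v -2.811 -3.047 2.614
v -2.396 -2.586 4.229
v -2.578 -3.014 2.545
v -2.162 -2.553 4.159
v -2.381 -2.894 2.46
v -1.965 -2.433 4.075
v 3.442 3.258 -2.49
v 4.586 3.062 -2.69
v 3.374 1.718 -1.37
v 4.518 1.522 -1.57
v 4.182 2.452 -0.93
v 4.224 3.404 -1.622
v 3.736 1.376 -2.438
v 3.778 2.328 -3.13
v 4.768 1.899 -2.657
v 5.044 2.565 -1.725
v 2.916 2.215 -2.335
v 3.192 2.881 -1.403
v 4.02 3.295 -2.688
v 3.94 1.485 -1.372
v 3.743 2.031 -0.996
v 4.415 1.917 -1.113
v 3.807 3.496 -2.061
v 4.48 3.381 -2.178
v 4.242 3.023 -1.144
v 3.48 1.399 -1.882
v 4.153 1.284 -1.999
v 3.545 2.863 -2.947
v 4.217 2.749 -3.064
v 3.718 1.757 -2.916
v 4.799 2.497 -2.786
v 4.759 1.592 -2.128
v 4.3 1.505 -2.638
v 4.324 2.065 -3.045
v 4.961 2.888 -2.239
v 4.921 1.983 -1.58
v 4.724 2.529 -1.204
v 4.749 3.089 -1.611
v 5.068 2.204 -2.219
v 3.039 2.797 -2.48
v 2.999 1.892 -1.821
v 3.211 1.691 -2.449
v 3.236 2.251 -2.856
v 3.201 3.188 -1.932
v 3.161 2.283 -1.274
v 3.636 2.715 -1.015
v 3.66 3.275 -1.422
v 2.892 2.576 -1.841
v -1.555 2.243 -1.449
v -0.485 2.239 -1.431
v -1.565 2.977 -0.671
v -0.621 2.628 -1.8
v -1.006 2.915 -2.076
v -1.539 3.021 -2.183
v -2.076 2.919 -2.094
v -2.474 2.636 -1.832
v -2.625 2.247 -1.467
v -2.489 1.857 -1.098
v -2.103 1.571 -0.823
v -1.57 1.464 -0.715
v -1.033 1.567 -0.805
v -0.636 1.85 -1.066
v -1.503 -0.82 2.013
v -0.83 -0.359 1.452
v -0.877 0.16 3.567
v -1.246 -0.061 1.431
v -1.731 0.034 1.567
v -2.155 -0.1 1.822
v -2.404 -0.427 2.128
v -2.412 -0.859 2.404
v -2.176 -1.28 2.575
v -1.759 -1.579 2.595
v -1.274 -1.673 2.46
v -0.851 -1.54 2.205
v -0.601 -1.213 1.898
v -0.594 -0.781 1.623
v 0.374 -3.761 -0.534
v -0.174 -4.303 0.718
v -0.353 -3.168 -0.595
v -0.901 -3.709 0.657
v 1.181 -2.691 0.283
v 0.633 -3.232 1.535
v 0.454 -2.097 0.222
v -0.094 -2.639 1.474
f 2 1 5
f 2 5 3
f 3 5 6
f 3 6 4
f 5 1 7
f 5 7 6
f 6 7 8
f 6 8 4
f 7 1 9
f 7 9 8
f 8 9 10
f 8 10 4
f 9 1 11
f 9 11 10
f 10 11 12
f 10 12 4
f 11 1 13
f 11 13 12
f 12 13 14
f 12 14 4
f 13 1 15
f 13 15 14
f 14 15 16
f 14 16 4
f 15 1 17
f 15 17 16
f 16 17 18
f 16 18 4
f 17 1 19
f 17 19 18
f 18 19 20
f 18 20 4
f 19 1 21
f 19 21 20
f 20 21 22
f 20 22 4
f 21 1 23
f 21 23 22
f 22 23 24
f 22 24 4
f 23 1 25
f 23 25 24
f 24 25 26
f 24 26 4
f 25 1 27
f 25 27 26
f 26 27 28
f 26 28 4
f 27 1 29
f 27 29 28
f 28 29 30
f 28 30 4
f 29 1 31
f 29 31 30
f 30 31 32
f 30 32 4
f 31 1 33
f 31 33 32
f 32 33 34
f 32 34 4
f 33 1 2
f 33 2 34
f 34 2 3
f 34 3 4
f 35 72 51
f 72 46 75
f 51 75 40
f 72 75 51
f 35 51 47
f 51 40 52
f 47 52 36
f 51 52 47
f 35 47 56
f 47 36 57
f 56 57 42
f 47 57 56
f 35 56 68
f 56 42 71
f 68 71 45
f 56 71 68
f 35 68 72
f 68 45 76
f 72 76 46
f 68 76 72
f 36 52 63
f 52 40 66
f 63 66 44
f 52 66 63
f 40 75 53
f 75 46 74
f 53 74 39
f 75 74 53
f 46 76 73
f 76 45 69
f 73 69 37
f 76 69 73
f 45 71 70
f 71 42 58
f 70 58 41
f 71 58 70
f 42 57 62
f 57 36 59
f 62 59 43
f 57 59 62
f 38 64 50
f 64 44 65
f 50 65 39
f 64 65 50
f 38 50 48
f 50 39 49
f 48 49 37
f 50 49 48
f 38 48 55
f 48 37 54
f 55 54 41
f 48 54 55
f 38 55 60
f 55 41 61
f 60 61 43
f 55 61 60
f 38 60 64
f 60 43 67
f 64 67 44
f 60 67 64
f 39 65 53
f 65 44 66
f 53 66 40
f 65 66 53
f 37 49 73
f 49 39 74
f 73 74 46
f 49 74 73
f 41 54 70
f 54 37 69
f 70 69 45
f 54 69 70
f 43 61 62
f 61 41 58
f 62 58 42
f 61 58 62
f 44 67 63
f 67 43 59
f 63 59 36
f 67 59 63
f 78 77 80
f 78 80 79
f 80 77 81
f 80 81 79
f 81 77 82
f 81 82 79
f 82 77 83
f 82 83 79
f 83 77 84
f 83 84 79
f 84 77 85
f 84 85 79
f 85 77 86
f 85 86 79
f 86 77 87
f 86 87 79
f 87 77 88
f 87 88 79
f 88 77 89
f 88 89 79
f 89 77 90
f 89 90 79
f 90 77 78
f 90 78 79
f 92 91 94
f 92 94 93
f 94 91 95
f 94 95 93
f 95 91 96
f 95 96 93
f 96 91 97
f 96 97 93
f 97 91 98
f 97 98 93
f 98 91 99
f 98 99 93
f 99 91 100
f 99 100 93
f 100 91 101
f 100 101 93
f 101 91 102
f 101 102 93
f 102 91 103
f 102 103 93
f 103 91 104
f 103 104 93
f 104 91 92
f 104 92 93
f 106 108 105
f 109 106 105
f 105 108 107
f 107 109 105
f 106 112 108
f 110 106 109
f 110 112 106
f 108 112 107
f 111 109 107
f 107 112 111
f 111 110 109
f 112 110 111



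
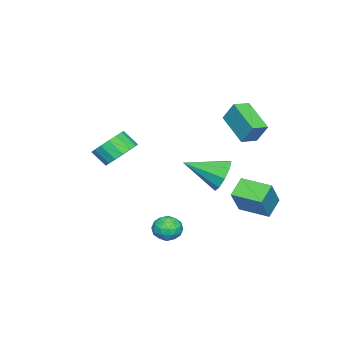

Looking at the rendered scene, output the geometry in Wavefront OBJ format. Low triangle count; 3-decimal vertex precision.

v -2.953 1.38 -3.672
v -3.982 1.484 -2.933
v -2.861 3.094 -3.784
v -3.889 3.198 -3.046
v -1.831 1.422 -2.114
v -2.859 1.526 -1.376
v -1.738 3.136 -2.227
v -2.767 3.24 -1.488
v 0.753 -3.334 0.808
v 1.762 -3.513 0.631
v 1.756 -4.304 1.395
v 0.747 -4.126 1.572
v 1.763 -3.167 0.989
v 1.757 -3.959 1.753
v 1.533 -2.86 1.306
v 1.527 -3.651 2.07
v 1.124 -2.661 1.509
v 1.118 -3.453 2.272
v 0.63 -2.617 1.551
v 0.624 -3.408 2.315
v 0.164 -2.737 1.423
v 0.158 -3.528 2.187
v -0.167 -2.993 1.154
v -0.173 -3.785 1.918
v -0.287 -3.328 0.806
v -0.293 -4.12 1.57
v -0.169 -3.665 0.458
v -0.175 -4.456 1.222
v 0.16 -3.925 0.191
v 0.154 -4.717 0.955
v 0.625 -4.05 0.065
v 0.619 -4.842 0.829
v 1.12 -4.011 0.109
v 1.113 -4.803 0.873
v 1.53 -3.817 0.313
v 1.524 -4.609 1.077
v 3.105 1.027 -2.704
v 3.562 1.046 -2.048
v 2.938 -0.246 -2.552
v 3.395 -0.227 -1.896
v 2.674 0.119 -1.891
v 2.778 0.905 -1.985
v 3.722 -0.105 -2.615
v 3.826 0.681 -2.709
v 3.943 0.346 -1.993
v 3.296 0.484 -1.546
v 3.204 0.316 -3.054
v 2.557 0.454 -2.607
v 3.348 1.148 -2.389
v 3.152 -0.348 -2.211
v 2.728 -0.145 -2.208
v 2.997 -0.134 -1.822
v 2.887 1.066 -2.352
v 3.156 1.077 -1.967
v 2.634 0.532 -1.875
v 3.344 -0.277 -2.633
v 3.613 -0.266 -2.248
v 3.503 0.934 -2.778
v 3.772 0.945 -2.392
v 3.866 0.268 -2.725
v 3.841 0.748 -1.972
v 3.743 -0.001 -1.882
v 3.935 0.071 -2.305
v 3.996 0.533 -2.36
v 3.46 0.829 -1.709
v 3.362 0.081 -1.62
v 2.938 0.284 -1.617
v 2.999 0.746 -1.672
v 3.684 0.417 -1.677
v 3.138 0.719 -2.98
v 3.04 -0.029 -2.891
v 3.501 0.054 -2.928
v 3.562 0.516 -2.983
v 2.757 0.801 -2.718
v 2.659 0.052 -2.628
v 2.504 0.267 -2.24
v 2.565 0.729 -2.295
v 2.816 0.383 -2.923
v 1.995 2.712 1.232
v 2.37 3.232 1.987
v 2.745 0.988 2.048
v 1.741 3.029 2.135
v 1.231 2.678 1.861
v 1.079 2.343 1.293
v 1.355 2.181 0.696
v 1.931 2.268 0.35
v 2.537 2.563 0.417
v 2.889 2.928 0.866
v 2.823 3.192 1.486
v -2.862 1.313 2.928
v -2.73 1.953 4.029
v -1.866 2.768 1.963
v -1.734 3.408 3.064
v -2.026 0.852 3.096
v -1.894 1.492 4.197
v -1.03 2.307 2.131
v -0.898 2.947 3.232
f 2 4 1
f 5 2 1
f 1 4 3
f 3 5 1
f 2 8 4
f 6 2 5
f 6 8 2
f 4 8 3
f 7 5 3
f 3 8 7
f 7 6 5
f 8 6 7
f 10 9 13
f 10 13 11
f 11 13 14
f 11 14 12
f 13 9 15
f 13 15 14
f 14 15 16
f 14 16 12
f 15 9 17
f 15 17 16
f 16 17 18
f 16 18 12
f 17 9 19
f 17 19 18
f 18 19 20
f 18 20 12
f 19 9 21
f 19 21 20
f 20 21 22
f 20 22 12
f 21 9 23
f 21 23 22
f 22 23 24
f 22 24 12
f 23 9 25
f 23 25 24
f 24 25 26
f 24 26 12
f 25 9 27
f 25 27 26
f 26 27 28
f 26 28 12
f 27 9 29
f 27 29 28
f 28 29 30
f 28 30 12
f 29 9 31
f 29 31 30
f 30 31 32
f 30 32 12
f 31 9 33
f 31 33 32
f 32 33 34
f 32 34 12
f 33 9 35
f 33 35 34
f 34 35 36
f 34 36 12
f 35 9 10
f 35 10 36
f 36 10 11
f 36 11 12
f 37 74 53
f 74 48 77
f 53 77 42
f 74 77 53
f 37 53 49
f 53 42 54
f 49 54 38
f 53 54 49
f 37 49 58
f 49 38 59
f 58 59 44
f 49 59 58
f 37 58 70
f 58 44 73
f 70 73 47
f 58 73 70
f 37 70 74
f 70 47 78
f 74 78 48
f 70 78 74
f 38 54 65
f 54 42 68
f 65 68 46
f 54 68 65
f 42 77 55
f 77 48 76
f 55 76 41
f 77 76 55
f 48 78 75
f 78 47 71
f 75 71 39
f 78 71 75
f 47 73 72
f 73 44 60
f 72 60 43
f 73 60 72
f 44 59 64
f 59 38 61
f 64 61 45
f 59 61 64
f 40 66 52
f 66 46 67
f 52 67 41
f 66 67 52
f 40 52 50
f 52 41 51
f 50 51 39
f 52 51 50
f 40 50 57
f 50 39 56
f 57 56 43
f 50 56 57
f 40 57 62
f 57 43 63
f 62 63 45
f 57 63 62
f 40 62 66
f 62 45 69
f 66 69 46
f 62 69 66
f 41 67 55
f 67 46 68
f 55 68 42
f 67 68 55
f 39 51 75
f 51 41 76
f 75 76 48
f 51 76 75
f 43 56 72
f 56 39 71
f 72 71 47
f 56 71 72
f 45 63 64
f 63 43 60
f 64 60 44
f 63 60 64
f 46 69 65
f 69 45 61
f 65 61 38
f 69 61 65
f 80 79 82
f 80 82 81
f 82 79 83
f 82 83 81
f 83 79 84
f 83 84 81
f 84 79 85
f 84 85 81
f 85 79 86
f 85 86 81
f 86 79 87
f 86 87 81
f 87 79 88
f 87 88 81
f 88 79 89
f 88 89 81
f 89 79 80
f 89 80 81
f 91 93 90
f 94 91 90
f 90 93 92
f 92 94 90
f 91 97 93
f 95 91 94
f 95 97 91
f 93 97 92
f 96 94 92
f 92 97 96
f 96 95 94
f 97 95 96



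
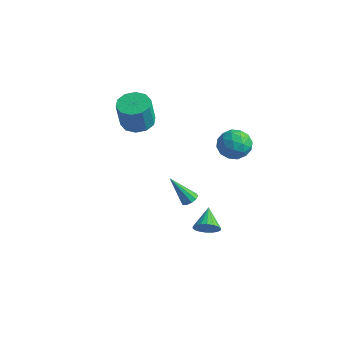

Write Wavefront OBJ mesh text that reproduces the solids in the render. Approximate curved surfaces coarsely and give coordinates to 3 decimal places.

v 0.546 2.954 -2.379
v 0.975 2.937 -2.105
v -0.426 2.506 -0.881
v 0.862 3.231 -2.091
v 0.628 3.419 -2.187
v 0.362 3.429 -2.356
v 0.167 3.257 -2.534
v 0.116 2.97 -2.653
v 0.229 2.676 -2.667
v 0.463 2.488 -2.571
v 0.729 2.478 -2.402
v 0.925 2.65 -2.224
v -3.135 3.216 1.905
v -2.646 2.453 1.699
v -2.576 2.04 3.388
v -3.065 2.804 3.595
v -2.275 2.882 1.788
v -2.205 2.47 3.477
v -2.232 3.44 1.923
v -2.162 3.028 3.612
v -2.535 3.912 2.05
v -2.465 3.499 3.739
v -3.066 4.118 2.123
v -2.996 3.706 3.812
v -3.624 3.98 2.112
v -3.554 3.567 3.801
v -3.995 3.55 2.023
v -3.925 3.138 3.712
v -4.038 2.992 1.888
v -3.968 2.58 3.577
v -3.735 2.521 1.761
v -3.665 2.108 3.45
v -3.204 2.314 1.688
v -3.134 1.902 3.377
v 1.794 4.258 2.48
v 2.456 4.6 3.097
v 2.824 3.2 1.963
v 3.486 3.542 2.58
v 2.712 3.067 2.914
v 2.075 3.721 3.234
v 3.205 4.079 1.826
v 2.568 4.733 2.146
v 3.328 4.489 2.693
v 3.023 3.864 3.366
v 2.257 3.936 1.694
v 1.952 3.311 2.367
v 2.035 4.522 2.834
v 3.245 3.278 2.226
v 2.791 2.999 2.422
v 3.18 3.2 2.785
v 1.811 4.006 2.915
v 2.2 4.207 3.277
v 2.35 3.306 3.17
v 3.08 3.593 1.783
v 3.469 3.794 2.145
v 2.1 4.6 2.275
v 2.489 4.801 2.638
v 2.93 4.494 1.89
v 2.936 4.658 2.959
v 3.541 4.036 2.655
v 3.376 4.351 2.212
v 3.002 4.736 2.4
v 2.757 4.291 3.355
v 3.362 3.668 3.05
v 2.908 3.389 3.247
v 2.533 3.774 3.435
v 3.269 4.225 3.117
v 1.918 4.132 2.01
v 2.523 3.509 1.705
v 2.747 4.026 1.625
v 2.372 4.411 1.813
v 1.739 3.764 2.405
v 2.344 3.142 2.101
v 2.278 3.064 2.66
v 1.904 3.449 2.848
v 2.011 3.575 1.943
v 3.878 0.112 -0.911
v 4.467 0.278 -0.549
v 3.222 1.088 -0.289
v 4.49 0.459 -0.808
v 4.392 0.57 -1.087
v 4.192 0.591 -1.331
v 3.93 0.517 -1.492
v 3.658 0.363 -1.537
v 3.43 0.16 -1.459
v 3.29 -0.054 -1.272
v 3.267 -0.234 -1.014
v 3.365 -0.346 -0.735
v 3.565 -0.367 -0.491
v 3.827 -0.293 -0.33
v 4.099 -0.139 -0.284
v 4.327 0.065 -0.362
f 2 1 4
f 2 4 3
f 4 1 5
f 4 5 3
f 5 1 6
f 5 6 3
f 6 1 7
f 6 7 3
f 7 1 8
f 7 8 3
f 8 1 9
f 8 9 3
f 9 1 10
f 9 10 3
f 10 1 11
f 10 11 3
f 11 1 12
f 11 12 3
f 12 1 2
f 12 2 3
f 14 13 17
f 14 17 15
f 15 17 18
f 15 18 16
f 17 13 19
f 17 19 18
f 18 19 20
f 18 20 16
f 19 13 21
f 19 21 20
f 20 21 22
f 20 22 16
f 21 13 23
f 21 23 22
f 22 23 24
f 22 24 16
f 23 13 25
f 23 25 24
f 24 25 26
f 24 26 16
f 25 13 27
f 25 27 26
f 26 27 28
f 26 28 16
f 27 13 29
f 27 29 28
f 28 29 30
f 28 30 16
f 29 13 31
f 29 31 30
f 30 31 32
f 30 32 16
f 31 13 33
f 31 33 32
f 32 33 34
f 32 34 16
f 33 13 14
f 33 14 34
f 34 14 15
f 34 15 16
f 35 72 51
f 72 46 75
f 51 75 40
f 72 75 51
f 35 51 47
f 51 40 52
f 47 52 36
f 51 52 47
f 35 47 56
f 47 36 57
f 56 57 42
f 47 57 56
f 35 56 68
f 56 42 71
f 68 71 45
f 56 71 68
f 35 68 72
f 68 45 76
f 72 76 46
f 68 76 72
f 36 52 63
f 52 40 66
f 63 66 44
f 52 66 63
f 40 75 53
f 75 46 74
f 53 74 39
f 75 74 53
f 46 76 73
f 76 45 69
f 73 69 37
f 76 69 73
f 45 71 70
f 71 42 58
f 70 58 41
f 71 58 70
f 42 57 62
f 57 36 59
f 62 59 43
f 57 59 62
f 38 64 50
f 64 44 65
f 50 65 39
f 64 65 50
f 38 50 48
f 50 39 49
f 48 49 37
f 50 49 48
f 38 48 55
f 48 37 54
f 55 54 41
f 48 54 55
f 38 55 60
f 55 41 61
f 60 61 43
f 55 61 60
f 38 60 64
f 60 43 67
f 64 67 44
f 60 67 64
f 39 65 53
f 65 44 66
f 53 66 40
f 65 66 53
f 37 49 73
f 49 39 74
f 73 74 46
f 49 74 73
f 41 54 70
f 54 37 69
f 70 69 45
f 54 69 70
f 43 61 62
f 61 41 58
f 62 58 42
f 61 58 62
f 44 67 63
f 67 43 59
f 63 59 36
f 67 59 63
f 78 77 80
f 78 80 79
f 80 77 81
f 80 81 79
f 81 77 82
f 81 82 79
f 82 77 83
f 82 83 79
f 83 77 84
f 83 84 79
f 84 77 85
f 84 85 79
f 85 77 86
f 85 86 79
f 86 77 87
f 86 87 79
f 87 77 88
f 87 88 79
f 88 77 89
f 88 89 79
f 89 77 90
f 89 90 79
f 90 77 91
f 90 91 79
f 91 77 92
f 91 92 79
f 92 77 78
f 92 78 79



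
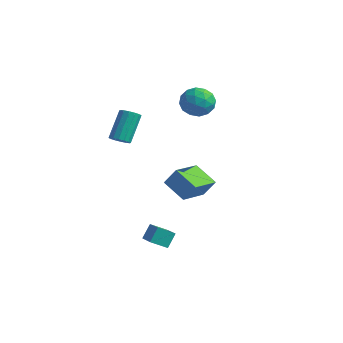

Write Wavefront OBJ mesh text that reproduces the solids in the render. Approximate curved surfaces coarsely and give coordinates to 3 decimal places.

v 0.821 -1.158 -1.618
v -0.668 -1.146 -0.818
v 0.546 0.832 -2.159
v -0.943 0.844 -1.359
v 1.403 -0.784 -0.541
v -0.086 -0.772 0.259
v 1.128 1.206 -1.082
v -0.361 1.218 -0.282
v -1.607 3.523 3.526
v -0.901 2.761 3.123
v -2.139 2.359 4.797
v -1.433 1.597 4.394
v -1.039 2.507 4.903
v -0.711 3.226 4.118
v -2.329 1.894 3.802
v -2.001 2.613 3.017
v -1.348 1.754 3.294
v -0.55 2.132 3.974
v -2.49 2.988 3.946
v -1.692 3.366 4.626
v -1.208 3.244 3.213
v -1.832 1.876 4.707
v -1.601 2.411 5.006
v -1.186 1.963 4.769
v -1.095 3.518 3.798
v -0.681 3.069 3.561
v -0.762 2.92 4.607
v -2.359 2.051 4.359
v -1.945 1.602 4.122
v -1.854 3.157 3.151
v -1.439 2.709 2.914
v -2.278 2.2 3.313
v -1.055 2.204 3.076
v -1.368 1.52 3.823
v -1.895 1.695 3.476
v -1.701 2.117 3.014
v -0.586 2.427 3.476
v -0.899 1.743 4.223
v -0.667 2.277 4.523
v -0.474 2.7 4.061
v -0.849 1.835 3.577
v -2.141 3.377 3.697
v -2.454 2.693 4.444
v -2.566 2.42 3.859
v -2.373 2.843 3.397
v -1.672 3.6 4.097
v -1.985 2.916 4.844
v -1.339 3.003 4.906
v -1.145 3.425 4.444
v -2.191 3.285 4.343
v -1.928 -3.359 2.996
v -1.388 -3.041 2.869
v -1.731 -1.823 4.457
v -2.272 -2.141 4.584
v -1.623 -2.883 2.697
v -1.966 -1.665 4.285
v -1.94 -2.852 2.605
v -2.283 -1.635 4.193
v -2.253 -2.958 2.618
v -2.597 -1.74 4.206
v -2.48 -3.171 2.732
v -2.824 -1.953 4.32
v -2.559 -3.434 2.917
v -2.902 -2.216 4.505
v -2.469 -3.677 3.123
v -2.812 -2.459 4.711
v -2.234 -3.835 3.295
v -2.577 -2.617 4.883
v -1.917 -3.865 3.387
v -2.26 -2.648 4.975
v -1.603 -3.76 3.374
v -1.947 -2.542 4.962
v -1.376 -3.547 3.26
v -1.72 -2.329 4.848
v -1.298 -3.284 3.075
v -1.641 -2.066 4.663
v 0.787 -3.031 -4.412
v 0.118 -3.726 -3.904
v 0.758 -2.388 -3.569
v 0.089 -3.083 -3.062
v 2.191 -3.877 -3.718
v 1.522 -4.572 -3.211
v 2.162 -3.234 -2.876
v 1.493 -3.929 -2.368
f 2 4 1
f 5 2 1
f 1 4 3
f 3 5 1
f 2 8 4
f 6 2 5
f 6 8 2
f 4 8 3
f 7 5 3
f 3 8 7
f 7 6 5
f 8 6 7
f 9 46 25
f 46 20 49
f 25 49 14
f 46 49 25
f 9 25 21
f 25 14 26
f 21 26 10
f 25 26 21
f 9 21 30
f 21 10 31
f 30 31 16
f 21 31 30
f 9 30 42
f 30 16 45
f 42 45 19
f 30 45 42
f 9 42 46
f 42 19 50
f 46 50 20
f 42 50 46
f 10 26 37
f 26 14 40
f 37 40 18
f 26 40 37
f 14 49 27
f 49 20 48
f 27 48 13
f 49 48 27
f 20 50 47
f 50 19 43
f 47 43 11
f 50 43 47
f 19 45 44
f 45 16 32
f 44 32 15
f 45 32 44
f 16 31 36
f 31 10 33
f 36 33 17
f 31 33 36
f 12 38 24
f 38 18 39
f 24 39 13
f 38 39 24
f 12 24 22
f 24 13 23
f 22 23 11
f 24 23 22
f 12 22 29
f 22 11 28
f 29 28 15
f 22 28 29
f 12 29 34
f 29 15 35
f 34 35 17
f 29 35 34
f 12 34 38
f 34 17 41
f 38 41 18
f 34 41 38
f 13 39 27
f 39 18 40
f 27 40 14
f 39 40 27
f 11 23 47
f 23 13 48
f 47 48 20
f 23 48 47
f 15 28 44
f 28 11 43
f 44 43 19
f 28 43 44
f 17 35 36
f 35 15 32
f 36 32 16
f 35 32 36
f 18 41 37
f 41 17 33
f 37 33 10
f 41 33 37
f 52 51 55
f 52 55 53
f 53 55 56
f 53 56 54
f 55 51 57
f 55 57 56
f 56 57 58
f 56 58 54
f 57 51 59
f 57 59 58
f 58 59 60
f 58 60 54
f 59 51 61
f 59 61 60
f 60 61 62
f 60 62 54
f 61 51 63
f 61 63 62
f 62 63 64
f 62 64 54
f 63 51 65
f 63 65 64
f 64 65 66
f 64 66 54
f 65 51 67
f 65 67 66
f 66 67 68
f 66 68 54
f 67 51 69
f 67 69 68
f 68 69 70
f 68 70 54
f 69 51 71
f 69 71 70
f 70 71 72
f 70 72 54
f 71 51 73
f 71 73 72
f 72 73 74
f 72 74 54
f 73 51 75
f 73 75 74
f 74 75 76
f 74 76 54
f 75 51 52
f 75 52 76
f 76 52 53
f 76 53 54
f 78 80 77
f 81 78 77
f 77 80 79
f 79 81 77
f 78 84 80
f 82 78 81
f 82 84 78
f 80 84 79
f 83 81 79
f 79 84 83
f 83 82 81
f 84 82 83



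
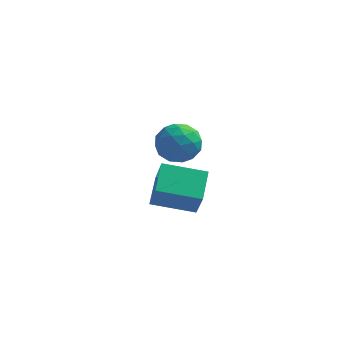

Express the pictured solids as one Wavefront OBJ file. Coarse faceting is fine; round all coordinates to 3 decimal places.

v 1.277 -3.387 1.245
v 2.112 -2.784 1.233
v 2.248 -4.736 1.107
v 3.083 -4.133 1.095
v 2.529 -4.227 1.958
v 1.929 -3.394 2.043
v 2.431 -4.126 0.297
v 1.831 -3.293 0.382
v 2.826 -3.241 0.647
v 2.886 -3.303 1.673
v 1.474 -4.217 0.667
v 1.534 -4.279 1.693
v 1.609 -2.967 1.251
v 2.751 -4.553 1.089
v 2.425 -4.608 1.596
v 2.916 -4.254 1.589
v 1.501 -3.325 1.728
v 1.992 -2.971 1.72
v 2.237 -3.819 2.147
v 2.368 -4.549 0.62
v 2.859 -4.195 0.612
v 1.444 -3.266 0.751
v 1.935 -2.912 0.744
v 2.123 -3.701 0.193
v 2.52 -2.882 0.899
v 3.091 -3.674 0.818
v 2.708 -3.67 0.349
v 2.355 -3.181 0.399
v 2.555 -2.918 1.503
v 3.126 -3.711 1.422
v 2.8 -3.766 1.929
v 2.447 -3.276 1.979
v 2.975 -3.187 1.158
v 1.234 -3.809 0.918
v 1.805 -4.602 0.837
v 1.913 -4.244 0.361
v 1.56 -3.754 0.411
v 1.269 -3.846 1.522
v 1.84 -4.638 1.441
v 2.005 -4.339 1.941
v 1.652 -3.85 1.991
v 1.385 -4.333 1.182
v 0.458 -1.532 -4.341
v 0.864 -2.188 -2.973
v 0.406 -0.06 -3.62
v 0.813 -0.715 -2.252
v 2.427 -1.245 -4.788
v 2.834 -1.9 -3.42
v 2.376 0.228 -4.067
v 2.782 -0.428 -2.699
f 1 38 17
f 38 12 41
f 17 41 6
f 38 41 17
f 1 17 13
f 17 6 18
f 13 18 2
f 17 18 13
f 1 13 22
f 13 2 23
f 22 23 8
f 13 23 22
f 1 22 34
f 22 8 37
f 34 37 11
f 22 37 34
f 1 34 38
f 34 11 42
f 38 42 12
f 34 42 38
f 2 18 29
f 18 6 32
f 29 32 10
f 18 32 29
f 6 41 19
f 41 12 40
f 19 40 5
f 41 40 19
f 12 42 39
f 42 11 35
f 39 35 3
f 42 35 39
f 11 37 36
f 37 8 24
f 36 24 7
f 37 24 36
f 8 23 28
f 23 2 25
f 28 25 9
f 23 25 28
f 4 30 16
f 30 10 31
f 16 31 5
f 30 31 16
f 4 16 14
f 16 5 15
f 14 15 3
f 16 15 14
f 4 14 21
f 14 3 20
f 21 20 7
f 14 20 21
f 4 21 26
f 21 7 27
f 26 27 9
f 21 27 26
f 4 26 30
f 26 9 33
f 30 33 10
f 26 33 30
f 5 31 19
f 31 10 32
f 19 32 6
f 31 32 19
f 3 15 39
f 15 5 40
f 39 40 12
f 15 40 39
f 7 20 36
f 20 3 35
f 36 35 11
f 20 35 36
f 9 27 28
f 27 7 24
f 28 24 8
f 27 24 28
f 10 33 29
f 33 9 25
f 29 25 2
f 33 25 29
f 44 46 43
f 47 44 43
f 43 46 45
f 45 47 43
f 44 50 46
f 48 44 47
f 48 50 44
f 46 50 45
f 49 47 45
f 45 50 49
f 49 48 47
f 50 48 49



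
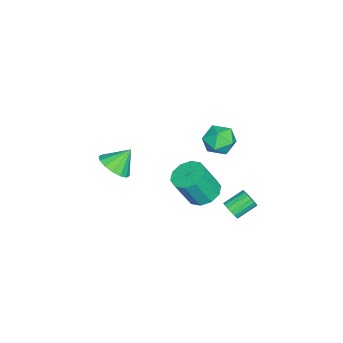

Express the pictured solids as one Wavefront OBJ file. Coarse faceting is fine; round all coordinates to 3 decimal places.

v -2.876 2.441 -0.391
v -2.341 1.904 0.367
v -4.379 1.936 0.313
v -3.844 1.399 1.071
v -3.827 2.471 1.06
v -2.897 2.783 0.626
v -3.823 1.057 0.054
v -2.893 1.369 -0.38
v -2.926 1.048 0.642
v -2.928 1.922 1.264
v -3.792 1.918 -0.584
v -3.794 2.792 0.038
v 3.141 2.686 1.879
v 3.908 2.215 1.467
v 4.386 1.484 3.188
v 3.619 1.954 3.601
v 4.1 2.767 1.648
v 4.578 2.036 3.369
v 3.926 3.288 1.918
v 4.403 2.557 3.639
v 3.452 3.579 2.173
v 3.929 2.847 3.894
v 2.859 3.528 2.316
v 3.337 2.797 4.037
v 2.374 3.156 2.292
v 2.852 2.425 4.013
v 2.182 2.604 2.111
v 2.66 1.873 3.832
v 2.357 2.083 1.841
v 2.834 1.352 3.562
v 2.831 1.793 1.586
v 3.308 1.061 3.307
v 3.423 1.843 1.443
v 3.901 1.112 3.164
v -0.19 -3.16 -0.378
v 0.602 -3.438 0.269
v -0.81 -2.38 0.718
v 0.769 -2.972 0.032
v 0.679 -2.557 -0.315
v 0.356 -2.303 -0.678
v -0.113 -2.278 -0.961
v -0.603 -2.49 -1.088
v -0.983 -2.881 -1.024
v -1.15 -3.347 -0.787
v -1.06 -3.763 -0.44
v -0.737 -4.017 -0.077
v -0.267 -4.041 0.206
v 0.223 -3.829 0.333
v 0.371 3.482 -2.151
v 0.722 3.407 -1.646
v -0.04 4.303 -0.983
v -0.391 4.378 -1.489
v 0.855 3.629 -1.792
v 0.093 4.524 -1.13
v 0.877 3.816 -2.021
v 0.115 4.712 -1.359
v 0.783 3.928 -2.28
v 0.02 4.823 -1.617
v 0.595 3.937 -2.509
v -0.168 4.832 -1.846
v 0.355 3.842 -2.656
v -0.407 4.737 -1.994
v 0.119 3.664 -2.688
v -0.643 4.56 -2.025
v -0.059 3.445 -2.596
v -0.821 4.341 -1.934
v -0.138 3.235 -2.403
v -0.901 4.13 -1.741
v -0.101 3.081 -2.152
v -0.864 3.976 -1.49
v 0.044 3.019 -1.901
v -0.718 3.914 -1.238
v 0.265 3.063 -1.707
v -0.498 3.959 -1.045
v 0.509 3.203 -1.615
v -0.253 4.099 -0.953
f 1 12 6
f 1 6 2
f 1 2 8
f 1 8 11
f 1 11 12
f 2 6 10
f 6 12 5
f 12 11 3
f 11 8 7
f 8 2 9
f 4 10 5
f 4 5 3
f 4 3 7
f 4 7 9
f 4 9 10
f 5 10 6
f 3 5 12
f 7 3 11
f 9 7 8
f 10 9 2
f 14 13 17
f 14 17 15
f 15 17 18
f 15 18 16
f 17 13 19
f 17 19 18
f 18 19 20
f 18 20 16
f 19 13 21
f 19 21 20
f 20 21 22
f 20 22 16
f 21 13 23
f 21 23 22
f 22 23 24
f 22 24 16
f 23 13 25
f 23 25 24
f 24 25 26
f 24 26 16
f 25 13 27
f 25 27 26
f 26 27 28
f 26 28 16
f 27 13 29
f 27 29 28
f 28 29 30
f 28 30 16
f 29 13 31
f 29 31 30
f 30 31 32
f 30 32 16
f 31 13 33
f 31 33 32
f 32 33 34
f 32 34 16
f 33 13 14
f 33 14 34
f 34 14 15
f 34 15 16
f 36 35 38
f 36 38 37
f 38 35 39
f 38 39 37
f 39 35 40
f 39 40 37
f 40 35 41
f 40 41 37
f 41 35 42
f 41 42 37
f 42 35 43
f 42 43 37
f 43 35 44
f 43 44 37
f 44 35 45
f 44 45 37
f 45 35 46
f 45 46 37
f 46 35 47
f 46 47 37
f 47 35 48
f 47 48 37
f 48 35 36
f 48 36 37
f 50 49 53
f 50 53 51
f 51 53 54
f 51 54 52
f 53 49 55
f 53 55 54
f 54 55 56
f 54 56 52
f 55 49 57
f 55 57 56
f 56 57 58
f 56 58 52
f 57 49 59
f 57 59 58
f 58 59 60
f 58 60 52
f 59 49 61
f 59 61 60
f 60 61 62
f 60 62 52
f 61 49 63
f 61 63 62
f 62 63 64
f 62 64 52
f 63 49 65
f 63 65 64
f 64 65 66
f 64 66 52
f 65 49 67
f 65 67 66
f 66 67 68
f 66 68 52
f 67 49 69
f 67 69 68
f 68 69 70
f 68 70 52
f 69 49 71
f 69 71 70
f 70 71 72
f 70 72 52
f 71 49 73
f 71 73 72
f 72 73 74
f 72 74 52
f 73 49 75
f 73 75 74
f 74 75 76
f 74 76 52
f 75 49 50
f 75 50 76
f 76 50 51
f 76 51 52



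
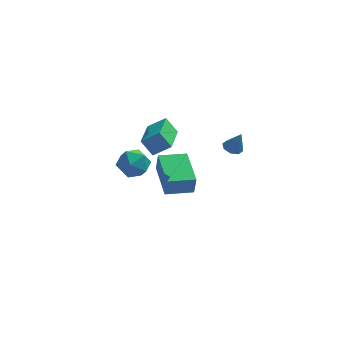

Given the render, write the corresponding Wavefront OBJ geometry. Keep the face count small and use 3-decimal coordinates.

v -2.167 -0.891 0.632
v -2.78 -0.65 1.501
v -1.966 1.223 0.186
v -2.578 1.464 1.055
v -1.222 -0.844 1.285
v -1.834 -0.603 2.154
v -1.02 1.27 0.839
v -1.633 1.511 1.708
v -3.311 4.812 -3.435
v -2.61 4.329 -4.052
v -4.47 3.631 -3.828
v -3.769 3.148 -4.445
v -3.642 3.144 -3.401
v -2.925 3.874 -3.158
v -4.155 4.086 -4.722
v -3.438 4.816 -4.479
v -3.131 3.88 -4.847
v -2.814 3.298 -4.031
v -4.266 4.662 -3.849
v -3.949 4.08 -3.033
v -1.401 -3.677 -0.108
v -1.284 -3.813 0.968
v -1.957 -1.605 0.216
v -1.841 -1.741 1.291
v 0.021 -3.279 -0.211
v 0.137 -3.415 0.864
v -0.536 -1.207 0.112
v -0.419 -1.343 1.188
v 1.8 2.504 -1.231
v 2.117 2.037 -1.407
v 2.24 2.356 -0.049
v 2.345 2.425 -1.443
v 2.255 2.859 -1.356
v 1.898 3.084 -1.195
v 1.484 2.97 -1.056
v 1.256 2.582 -1.019
v 1.346 2.149 -1.107
v 1.703 1.923 -1.267
f 2 4 1
f 5 2 1
f 1 4 3
f 3 5 1
f 2 8 4
f 6 2 5
f 6 8 2
f 4 8 3
f 7 5 3
f 3 8 7
f 7 6 5
f 8 6 7
f 9 20 14
f 9 14 10
f 9 10 16
f 9 16 19
f 9 19 20
f 10 14 18
f 14 20 13
f 20 19 11
f 19 16 15
f 16 10 17
f 12 18 13
f 12 13 11
f 12 11 15
f 12 15 17
f 12 17 18
f 13 18 14
f 11 13 20
f 15 11 19
f 17 15 16
f 18 17 10
f 22 24 21
f 25 22 21
f 21 24 23
f 23 25 21
f 22 28 24
f 26 22 25
f 26 28 22
f 24 28 23
f 27 25 23
f 23 28 27
f 27 26 25
f 28 26 27
f 30 29 32
f 30 32 31
f 32 29 33
f 32 33 31
f 33 29 34
f 33 34 31
f 34 29 35
f 34 35 31
f 35 29 36
f 35 36 31
f 36 29 37
f 36 37 31
f 37 29 38
f 37 38 31
f 38 29 30
f 38 30 31



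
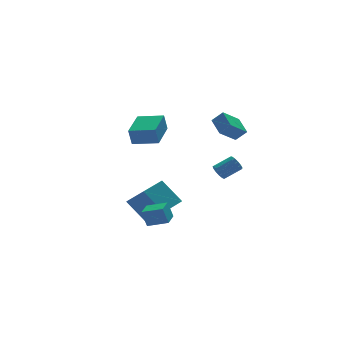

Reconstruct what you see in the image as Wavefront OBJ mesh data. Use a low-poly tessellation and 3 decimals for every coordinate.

v -3.539 -4.533 3.163
v -3.776 -4.592 4.225
v -4.755 -3.566 2.944
v -4.993 -3.624 4.006
v -2.287 -2.876 3.534
v -2.525 -2.934 4.596
v -3.504 -1.908 3.315
v -3.741 -1.967 4.377
v -3.192 1.147 -3.732
v -2.714 -0.344 -2.393
v -1.663 1.932 -3.403
v -1.185 0.441 -2.065
v -2.355 0.119 -5.175
v -1.877 -1.372 -3.837
v -0.826 0.904 -4.847
v -0.348 -0.587 -3.508
v 0.438 -4.03 3.139
v 0.51 -2.804 3.723
v 1.614 -3.709 2.318
v 1.686 -2.483 2.901
v 0.994 -4.377 3.799
v 1.066 -3.151 4.382
v 2.17 -4.056 2.977
v 2.242 -2.83 3.561
v 1.435 -1.845 -0.965
v 1.678 -2.097 -1.428
v 2.849 -2.086 -0.817
v 2.605 -1.835 -0.355
v 1.7 -1.774 -1.476
v 2.871 -1.764 -0.866
v 1.638 -1.474 -1.362
v 2.809 -1.464 -0.752
v 1.512 -1.292 -1.122
v 2.682 -1.282 -0.512
v 1.361 -1.285 -0.832
v 2.531 -1.275 -0.222
v 1.233 -1.457 -0.585
v 2.403 -1.446 0.026
v 1.17 -1.751 -0.458
v 2.34 -1.741 0.152
v 1.19 -2.075 -0.492
v 2.361 -2.065 0.118
v 1.289 -2.327 -0.677
v 2.459 -2.316 -0.066
v 1.433 -2.425 -0.953
v 2.604 -2.415 -0.342
v 1.579 -2.339 -1.233
v 2.749 -2.329 -0.622
v -2.959 -4.549 -3.181
v -3.23 -4.363 -2.111
v -3.955 -3.79 -3.566
v -4.226 -3.604 -2.495
v -2.254 -3.616 -3.165
v -2.525 -3.43 -2.094
v -3.25 -2.857 -3.549
v -3.521 -2.671 -2.479
f 2 4 1
f 5 2 1
f 1 4 3
f 3 5 1
f 2 8 4
f 6 2 5
f 6 8 2
f 4 8 3
f 7 5 3
f 3 8 7
f 7 6 5
f 8 6 7
f 10 12 9
f 13 10 9
f 9 12 11
f 11 13 9
f 10 16 12
f 14 10 13
f 14 16 10
f 12 16 11
f 15 13 11
f 11 16 15
f 15 14 13
f 16 14 15
f 18 20 17
f 21 18 17
f 17 20 19
f 19 21 17
f 18 24 20
f 22 18 21
f 22 24 18
f 20 24 19
f 23 21 19
f 19 24 23
f 23 22 21
f 24 22 23
f 26 25 29
f 26 29 27
f 27 29 30
f 27 30 28
f 29 25 31
f 29 31 30
f 30 31 32
f 30 32 28
f 31 25 33
f 31 33 32
f 32 33 34
f 32 34 28
f 33 25 35
f 33 35 34
f 34 35 36
f 34 36 28
f 35 25 37
f 35 37 36
f 36 37 38
f 36 38 28
f 37 25 39
f 37 39 38
f 38 39 40
f 38 40 28
f 39 25 41
f 39 41 40
f 40 41 42
f 40 42 28
f 41 25 43
f 41 43 42
f 42 43 44
f 42 44 28
f 43 25 45
f 43 45 44
f 44 45 46
f 44 46 28
f 45 25 47
f 45 47 46
f 46 47 48
f 46 48 28
f 47 25 26
f 47 26 48
f 48 26 27
f 48 27 28
f 50 52 49
f 53 50 49
f 49 52 51
f 51 53 49
f 50 56 52
f 54 50 53
f 54 56 50
f 52 56 51
f 55 53 51
f 51 56 55
f 55 54 53
f 56 54 55



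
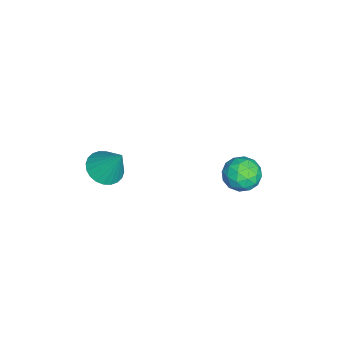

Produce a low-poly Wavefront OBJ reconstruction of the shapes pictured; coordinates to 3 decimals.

v 1.909 -2.577 1.714
v 2.402 -2.916 1.763
v 2.191 -2.023 2.706
v 2.483 -2.735 1.639
v 2.477 -2.53 1.526
v 2.385 -2.332 1.442
v 2.22 -2.171 1.4
v 2.008 -2.072 1.405
v 1.78 -2.05 1.457
v 1.573 -2.108 1.548
v 1.417 -2.237 1.665
v 1.335 -2.419 1.789
v 1.341 -2.624 1.902
v 1.434 -2.822 1.986
v 1.598 -2.982 2.029
v 1.81 -3.081 2.024
v 2.038 -3.103 1.971
v 2.245 -3.045 1.88
v -0.408 1.484 0.234
v 0.218 1.616 0.178
v -0.298 0.684 -0.418
v 0.328 0.816 -0.474
v 0.096 0.59 0.08
v 0.028 1.085 0.483
v -0.108 1.215 -0.723
v -0.176 1.71 -0.32
v 0.403 1.45 -0.414
v 0.529 1.063 0.082
v -0.609 1.237 -0.322
v -0.483 0.85 0.174
v -0.105 1.62 0.263
v 0.025 0.68 -0.503
v -0.111 0.547 -0.177
v 0.256 0.624 -0.211
v -0.216 1.308 0.442
v 0.151 1.385 0.409
v 0.08 0.782 0.352
v -0.231 0.915 -0.649
v 0.136 0.992 -0.682
v -0.336 1.676 -0.029
v 0.031 1.753 -0.063
v -0.16 1.518 -0.592
v 0.372 1.6 -0.118
v 0.436 1.13 -0.501
v 0.18 1.365 -0.647
v 0.14 1.655 -0.41
v 0.446 1.373 0.174
v 0.51 0.903 -0.209
v 0.374 0.77 0.116
v 0.334 1.061 0.353
v 0.555 1.275 -0.174
v -0.59 1.397 -0.031
v -0.526 0.927 -0.414
v -0.414 1.239 -0.593
v -0.454 1.53 -0.356
v -0.516 1.17 0.261
v -0.452 0.7 -0.122
v -0.22 0.645 0.17
v -0.26 0.935 0.407
v -0.635 1.025 -0.066
f 2 1 4
f 2 4 3
f 4 1 5
f 4 5 3
f 5 1 6
f 5 6 3
f 6 1 7
f 6 7 3
f 7 1 8
f 7 8 3
f 8 1 9
f 8 9 3
f 9 1 10
f 9 10 3
f 10 1 11
f 10 11 3
f 11 1 12
f 11 12 3
f 12 1 13
f 12 13 3
f 13 1 14
f 13 14 3
f 14 1 15
f 14 15 3
f 15 1 16
f 15 16 3
f 16 1 17
f 16 17 3
f 17 1 18
f 17 18 3
f 18 1 2
f 18 2 3
f 19 56 35
f 56 30 59
f 35 59 24
f 56 59 35
f 19 35 31
f 35 24 36
f 31 36 20
f 35 36 31
f 19 31 40
f 31 20 41
f 40 41 26
f 31 41 40
f 19 40 52
f 40 26 55
f 52 55 29
f 40 55 52
f 19 52 56
f 52 29 60
f 56 60 30
f 52 60 56
f 20 36 47
f 36 24 50
f 47 50 28
f 36 50 47
f 24 59 37
f 59 30 58
f 37 58 23
f 59 58 37
f 30 60 57
f 60 29 53
f 57 53 21
f 60 53 57
f 29 55 54
f 55 26 42
f 54 42 25
f 55 42 54
f 26 41 46
f 41 20 43
f 46 43 27
f 41 43 46
f 22 48 34
f 48 28 49
f 34 49 23
f 48 49 34
f 22 34 32
f 34 23 33
f 32 33 21
f 34 33 32
f 22 32 39
f 32 21 38
f 39 38 25
f 32 38 39
f 22 39 44
f 39 25 45
f 44 45 27
f 39 45 44
f 22 44 48
f 44 27 51
f 48 51 28
f 44 51 48
f 23 49 37
f 49 28 50
f 37 50 24
f 49 50 37
f 21 33 57
f 33 23 58
f 57 58 30
f 33 58 57
f 25 38 54
f 38 21 53
f 54 53 29
f 38 53 54
f 27 45 46
f 45 25 42
f 46 42 26
f 45 42 46
f 28 51 47
f 51 27 43
f 47 43 20
f 51 43 47

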